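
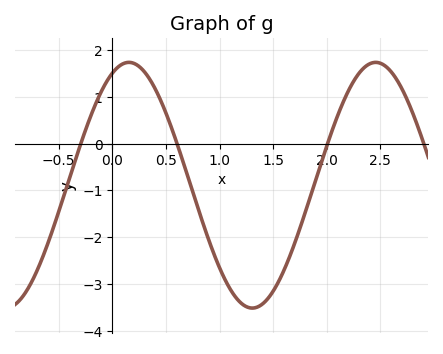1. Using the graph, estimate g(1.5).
-3.16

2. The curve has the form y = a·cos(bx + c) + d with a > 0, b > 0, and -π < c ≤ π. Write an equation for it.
y = 2.63cos(2.73x - 0.422) - 0.89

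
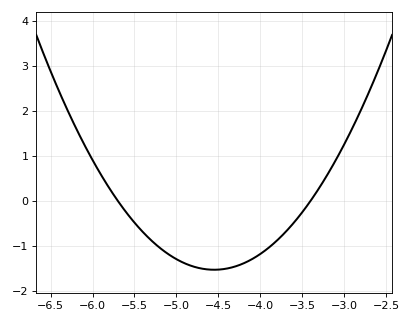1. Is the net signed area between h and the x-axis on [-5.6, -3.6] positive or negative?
negative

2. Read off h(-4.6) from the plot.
-1.53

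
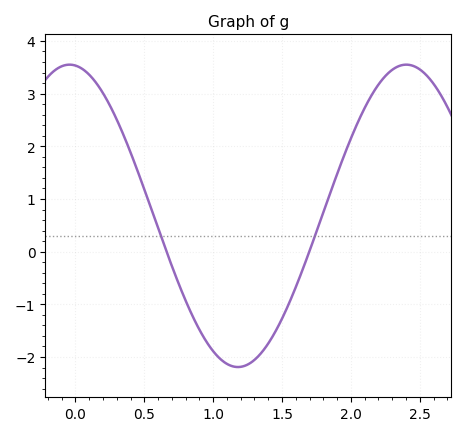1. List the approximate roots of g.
0.662, 1.7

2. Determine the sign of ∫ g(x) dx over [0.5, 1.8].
negative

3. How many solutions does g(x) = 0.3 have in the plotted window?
2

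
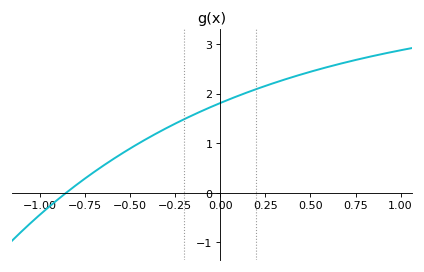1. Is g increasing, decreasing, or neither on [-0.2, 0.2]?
increasing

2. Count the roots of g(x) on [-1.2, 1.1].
1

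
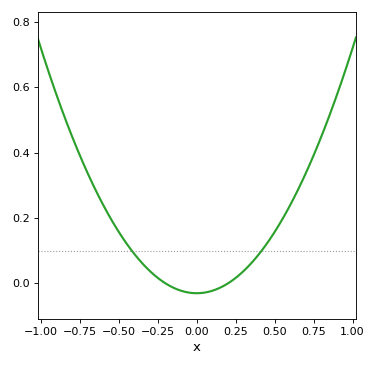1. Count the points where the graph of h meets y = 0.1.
2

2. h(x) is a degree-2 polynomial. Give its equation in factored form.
y = 0.75(x + 0.2)(x - 0.2)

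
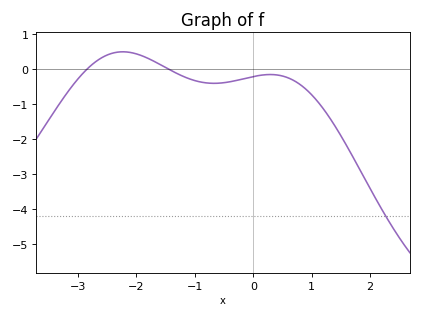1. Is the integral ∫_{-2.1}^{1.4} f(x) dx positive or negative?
negative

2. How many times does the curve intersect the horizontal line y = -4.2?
1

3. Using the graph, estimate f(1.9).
-3.11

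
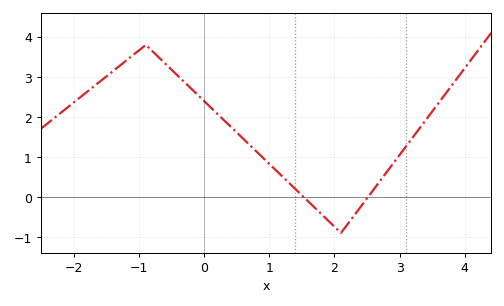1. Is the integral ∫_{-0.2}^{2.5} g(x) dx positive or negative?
positive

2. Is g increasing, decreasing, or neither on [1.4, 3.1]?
neither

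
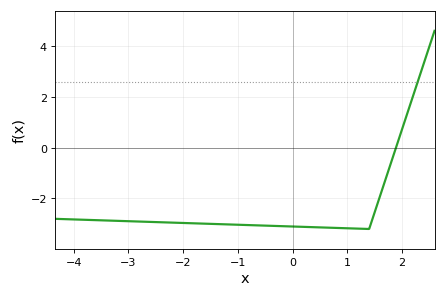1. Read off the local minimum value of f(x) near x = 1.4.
-3.2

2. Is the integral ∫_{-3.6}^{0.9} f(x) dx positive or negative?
negative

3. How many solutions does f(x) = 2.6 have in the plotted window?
1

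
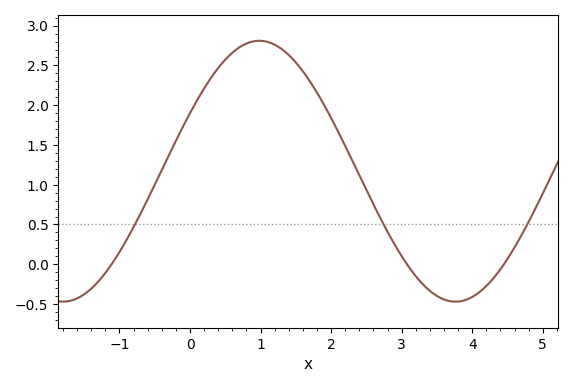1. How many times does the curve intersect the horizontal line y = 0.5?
3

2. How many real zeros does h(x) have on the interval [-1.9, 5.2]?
3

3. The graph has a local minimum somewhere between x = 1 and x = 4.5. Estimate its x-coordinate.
3.76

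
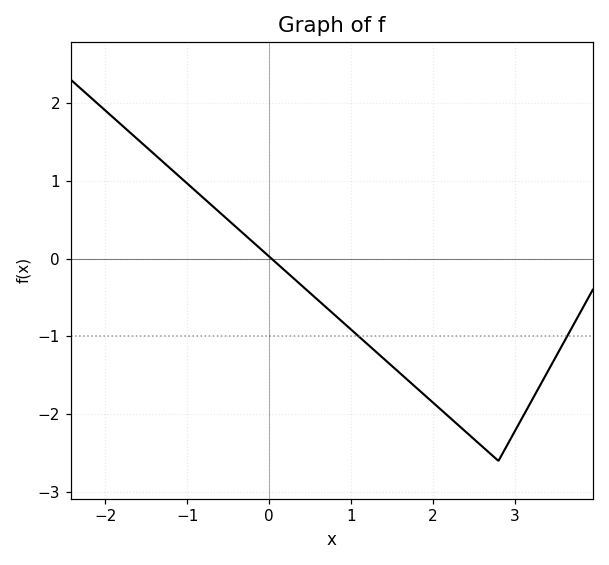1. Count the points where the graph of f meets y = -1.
2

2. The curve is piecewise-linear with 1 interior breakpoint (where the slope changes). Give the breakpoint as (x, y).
(2.8, -2.6)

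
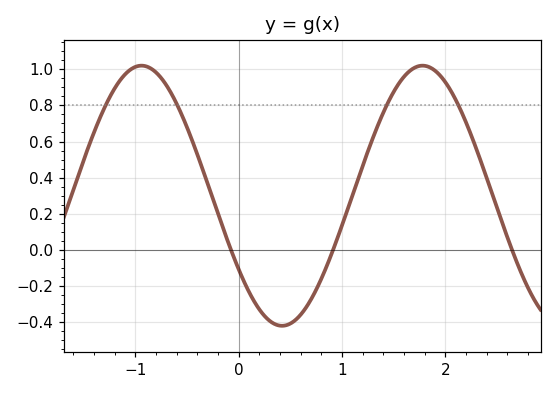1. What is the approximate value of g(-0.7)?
0.913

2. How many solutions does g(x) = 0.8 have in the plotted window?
4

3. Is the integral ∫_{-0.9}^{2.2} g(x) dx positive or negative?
positive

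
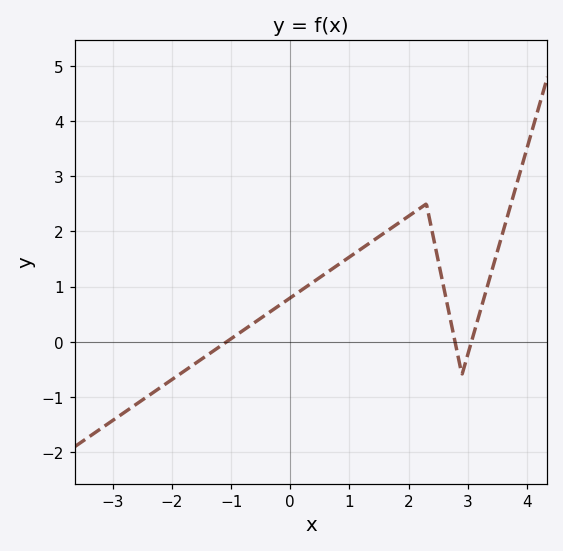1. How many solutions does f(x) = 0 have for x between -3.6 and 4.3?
3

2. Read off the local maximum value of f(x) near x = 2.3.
2.5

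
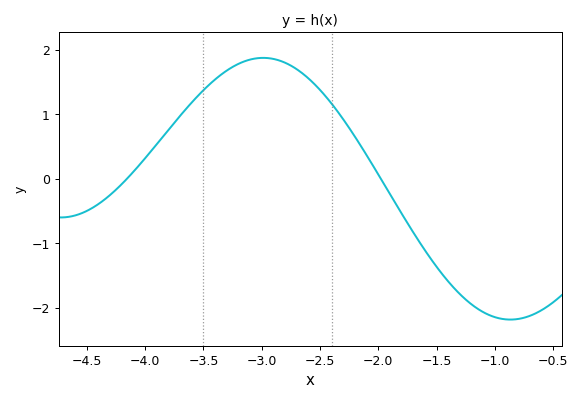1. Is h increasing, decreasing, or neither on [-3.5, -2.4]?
neither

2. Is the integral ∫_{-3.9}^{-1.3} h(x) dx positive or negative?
positive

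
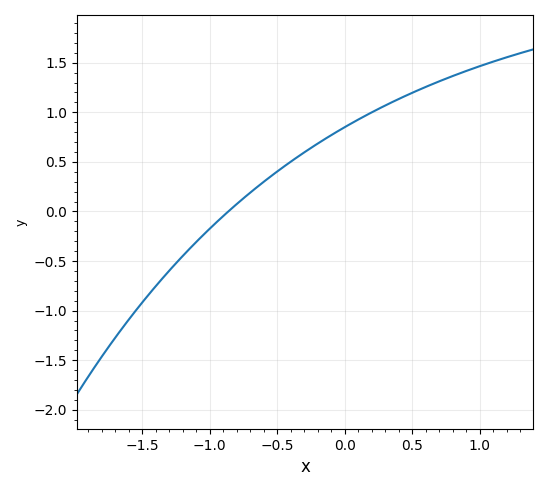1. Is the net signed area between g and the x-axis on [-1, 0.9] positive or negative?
positive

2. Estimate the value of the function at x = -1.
-0.175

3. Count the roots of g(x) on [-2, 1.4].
1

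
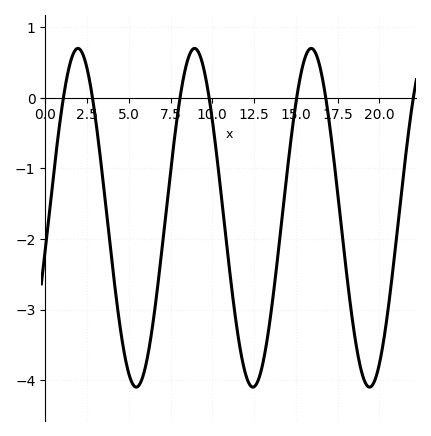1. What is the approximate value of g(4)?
-2.33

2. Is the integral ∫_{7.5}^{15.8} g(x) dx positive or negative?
negative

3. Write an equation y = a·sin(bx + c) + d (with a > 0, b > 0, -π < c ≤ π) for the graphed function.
y = 2.4sin(0.9x - 0.192) - 1.7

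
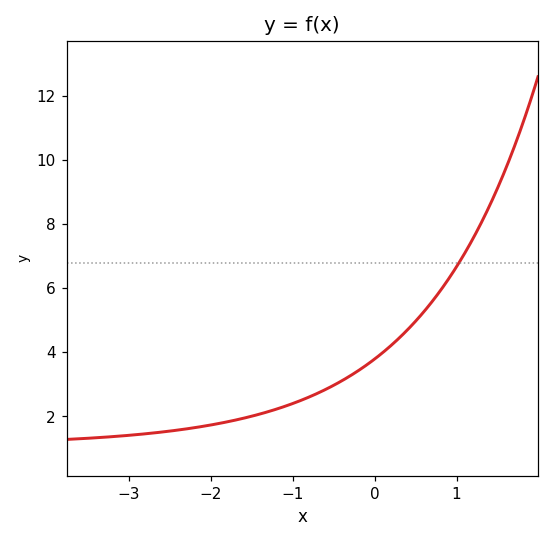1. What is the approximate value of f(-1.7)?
1.88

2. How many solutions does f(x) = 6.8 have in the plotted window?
1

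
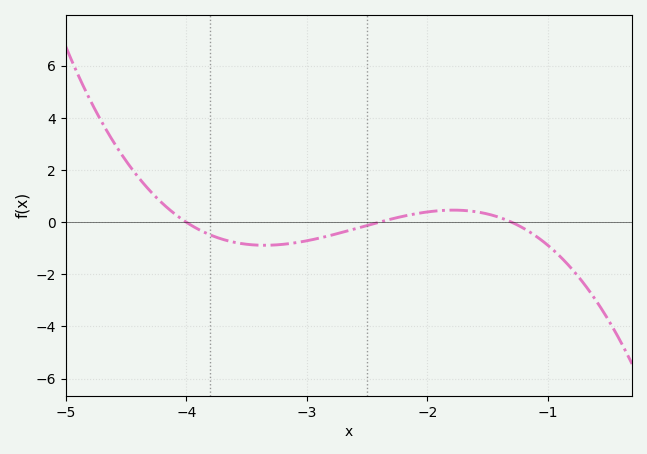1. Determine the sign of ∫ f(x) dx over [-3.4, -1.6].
negative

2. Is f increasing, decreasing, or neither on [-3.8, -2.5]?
neither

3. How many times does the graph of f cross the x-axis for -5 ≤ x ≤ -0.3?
3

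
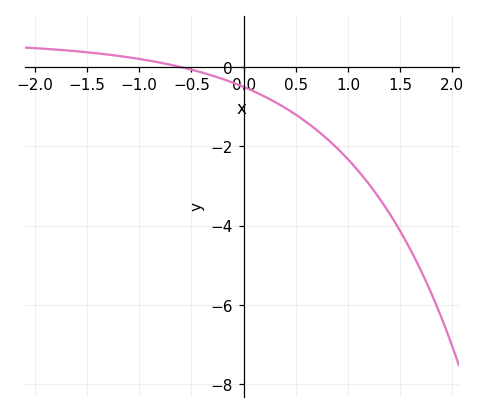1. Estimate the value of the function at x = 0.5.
-1.2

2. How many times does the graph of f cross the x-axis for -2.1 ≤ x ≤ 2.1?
1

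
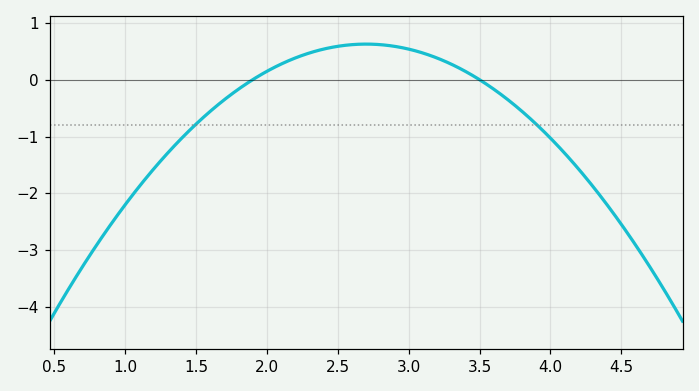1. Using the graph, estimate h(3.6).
-0.167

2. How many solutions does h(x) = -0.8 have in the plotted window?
2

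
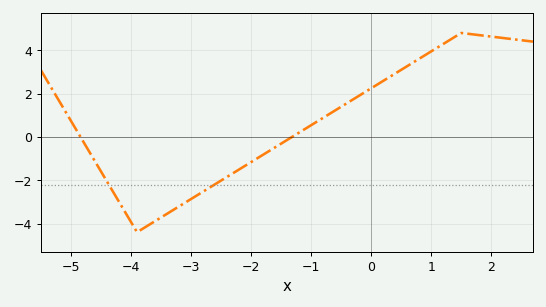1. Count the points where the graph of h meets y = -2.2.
2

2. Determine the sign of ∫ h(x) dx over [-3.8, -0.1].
negative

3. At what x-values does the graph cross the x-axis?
-4.84, -1.32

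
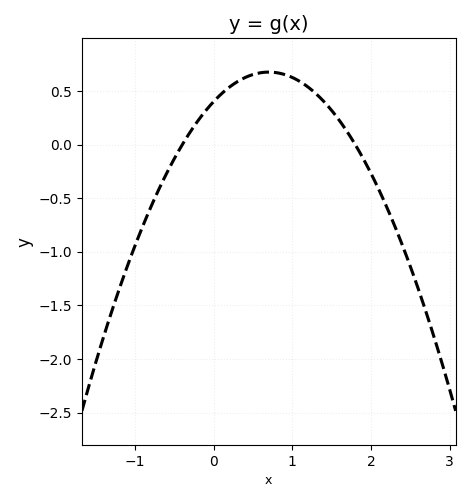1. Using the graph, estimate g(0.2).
0.538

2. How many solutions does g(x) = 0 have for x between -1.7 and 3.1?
2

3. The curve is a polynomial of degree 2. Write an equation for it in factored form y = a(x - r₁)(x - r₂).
y = -0.56(x + 0.4)(x - 1.8)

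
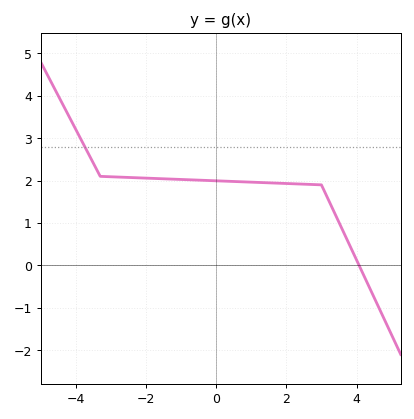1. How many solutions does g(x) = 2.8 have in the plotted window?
1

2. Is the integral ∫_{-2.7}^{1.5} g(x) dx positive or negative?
positive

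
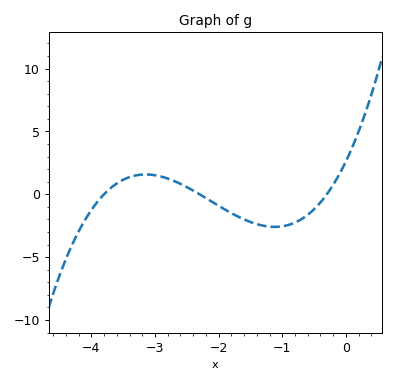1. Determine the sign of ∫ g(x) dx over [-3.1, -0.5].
negative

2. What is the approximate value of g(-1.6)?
-2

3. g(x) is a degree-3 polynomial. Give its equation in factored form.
y = 1(x + 3.8)(x + 2.3)(x + 0.3)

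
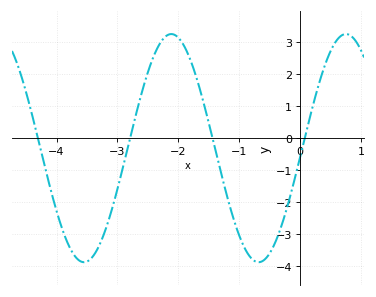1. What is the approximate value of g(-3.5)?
-3.86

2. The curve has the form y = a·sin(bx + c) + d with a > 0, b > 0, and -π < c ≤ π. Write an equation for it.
y = 3.57sin(2.19x - 0.08) - 0.31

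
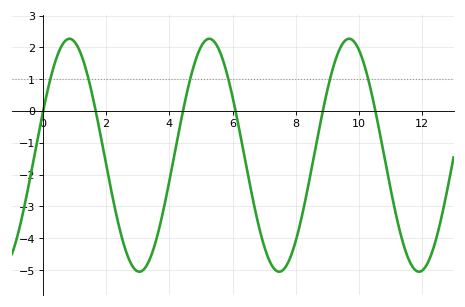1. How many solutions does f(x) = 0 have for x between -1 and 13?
6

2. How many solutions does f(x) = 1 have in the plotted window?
6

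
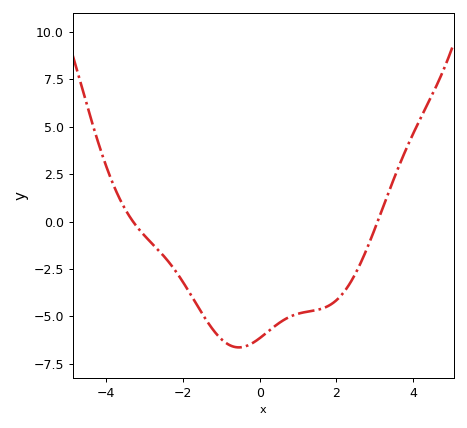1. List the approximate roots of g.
-3.3, 3.07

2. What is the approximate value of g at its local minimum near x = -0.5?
-6.64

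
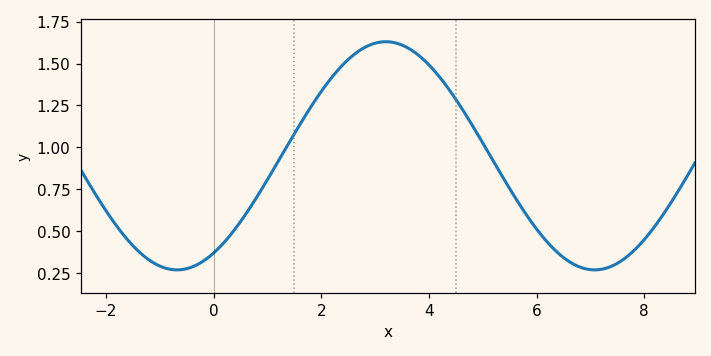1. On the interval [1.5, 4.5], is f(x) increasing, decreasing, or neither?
neither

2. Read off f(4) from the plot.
1.5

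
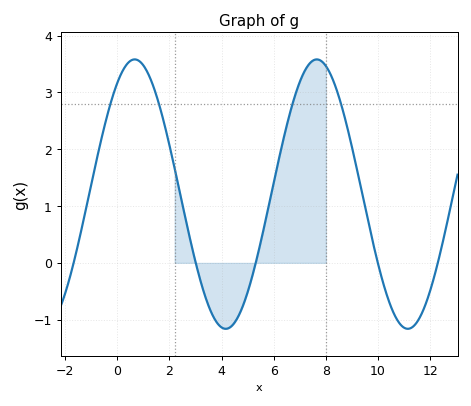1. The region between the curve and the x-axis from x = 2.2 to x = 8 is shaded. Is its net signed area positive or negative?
positive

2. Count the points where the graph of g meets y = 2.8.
4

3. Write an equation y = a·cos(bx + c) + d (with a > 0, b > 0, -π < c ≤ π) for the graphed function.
y = 2.37cos(0.9x - 0.6) + 1.21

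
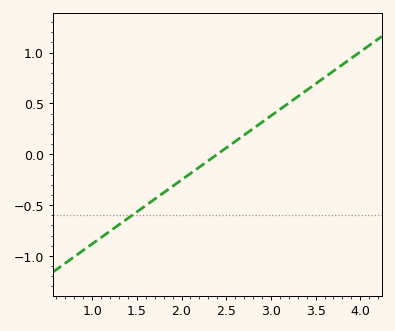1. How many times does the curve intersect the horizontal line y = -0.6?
1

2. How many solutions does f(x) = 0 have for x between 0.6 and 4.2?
1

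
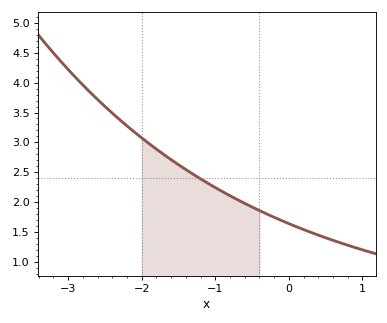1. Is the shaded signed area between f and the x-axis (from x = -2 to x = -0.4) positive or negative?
positive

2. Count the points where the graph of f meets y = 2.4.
1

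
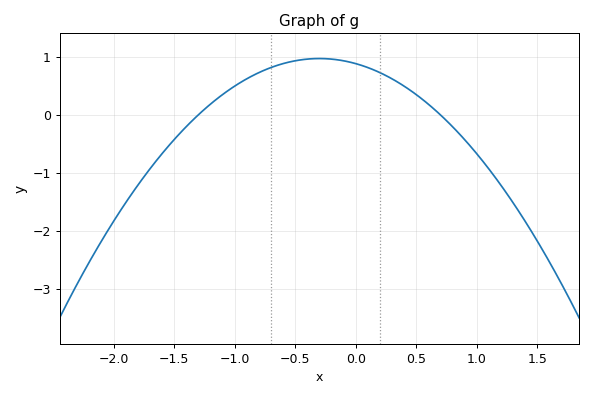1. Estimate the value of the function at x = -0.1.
0.9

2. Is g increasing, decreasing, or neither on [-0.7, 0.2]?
neither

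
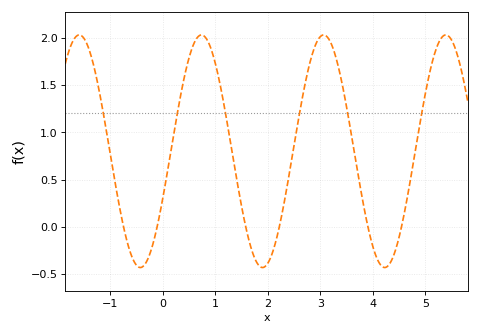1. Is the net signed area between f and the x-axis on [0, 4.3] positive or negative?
positive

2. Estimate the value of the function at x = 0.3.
1.28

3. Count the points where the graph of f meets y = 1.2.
6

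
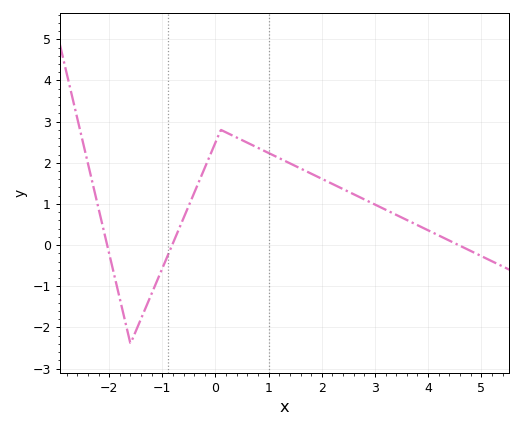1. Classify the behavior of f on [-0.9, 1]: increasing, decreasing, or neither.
neither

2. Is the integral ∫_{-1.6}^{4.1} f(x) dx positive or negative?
positive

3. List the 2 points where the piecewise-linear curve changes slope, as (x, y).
(-1.6, -2.4); (0.1, 2.8)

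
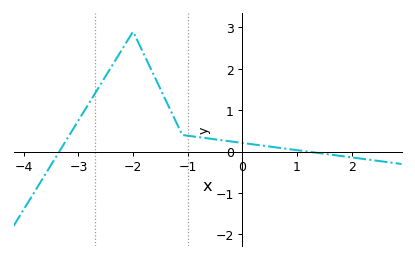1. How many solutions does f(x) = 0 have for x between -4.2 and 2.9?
2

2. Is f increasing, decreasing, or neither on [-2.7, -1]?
neither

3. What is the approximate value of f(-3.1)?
0.537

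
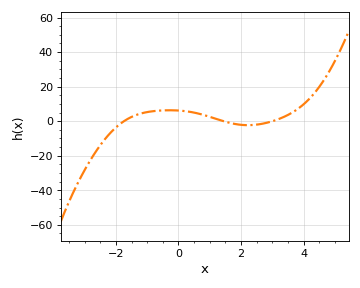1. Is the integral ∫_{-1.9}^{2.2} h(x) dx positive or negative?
positive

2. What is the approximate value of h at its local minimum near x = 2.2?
-2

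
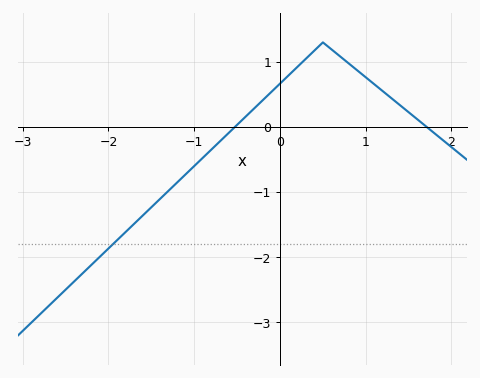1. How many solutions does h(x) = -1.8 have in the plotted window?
1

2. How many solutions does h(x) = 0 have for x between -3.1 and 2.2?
2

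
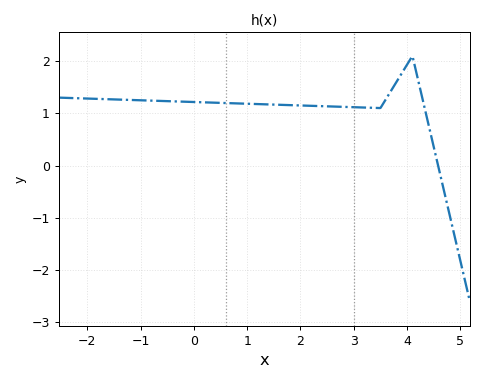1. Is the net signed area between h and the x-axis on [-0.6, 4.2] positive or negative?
positive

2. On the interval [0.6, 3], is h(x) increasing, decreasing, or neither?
decreasing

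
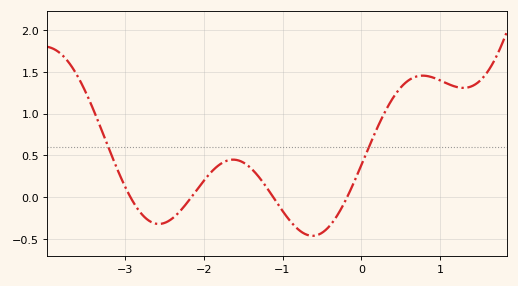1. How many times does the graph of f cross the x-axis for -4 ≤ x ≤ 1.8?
4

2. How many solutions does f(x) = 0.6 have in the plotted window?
2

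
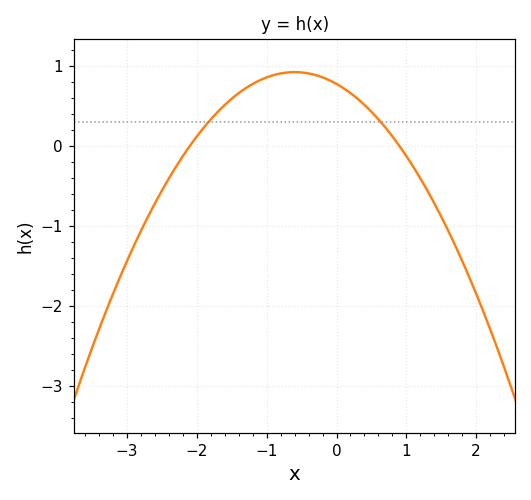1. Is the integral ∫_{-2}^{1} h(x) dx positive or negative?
positive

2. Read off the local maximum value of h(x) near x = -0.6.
0.923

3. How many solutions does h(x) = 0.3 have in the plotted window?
2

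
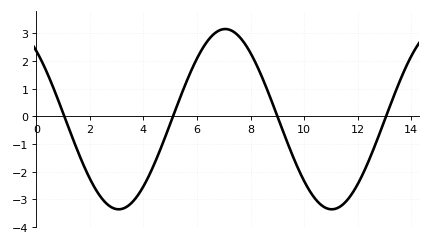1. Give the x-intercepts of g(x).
1.05, 5.1, 9, 13.1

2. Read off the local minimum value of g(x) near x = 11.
-3.36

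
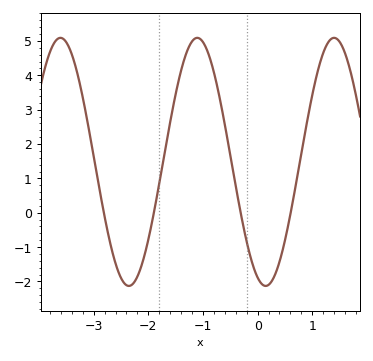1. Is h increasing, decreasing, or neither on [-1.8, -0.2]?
neither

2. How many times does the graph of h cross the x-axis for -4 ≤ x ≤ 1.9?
4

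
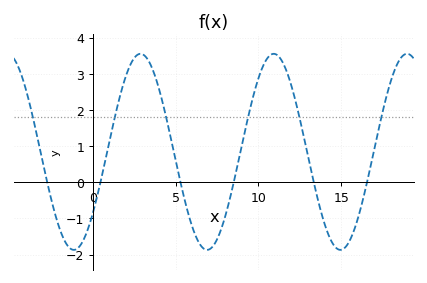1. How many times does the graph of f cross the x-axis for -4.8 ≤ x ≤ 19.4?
6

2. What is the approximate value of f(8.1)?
-0.8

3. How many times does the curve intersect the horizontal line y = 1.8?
6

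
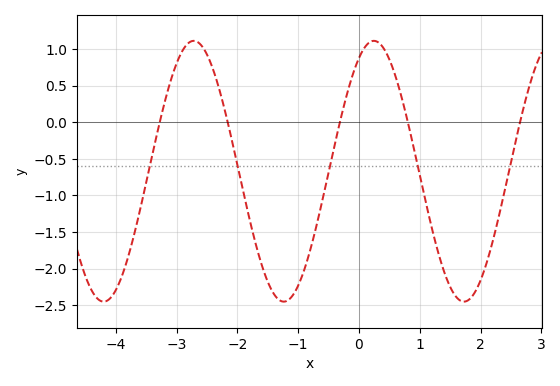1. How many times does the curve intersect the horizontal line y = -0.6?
5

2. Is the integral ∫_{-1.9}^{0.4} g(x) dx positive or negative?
negative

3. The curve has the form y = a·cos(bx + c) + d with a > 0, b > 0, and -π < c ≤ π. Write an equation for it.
y = 1.78cos(2.1x - 0.52) - 0.67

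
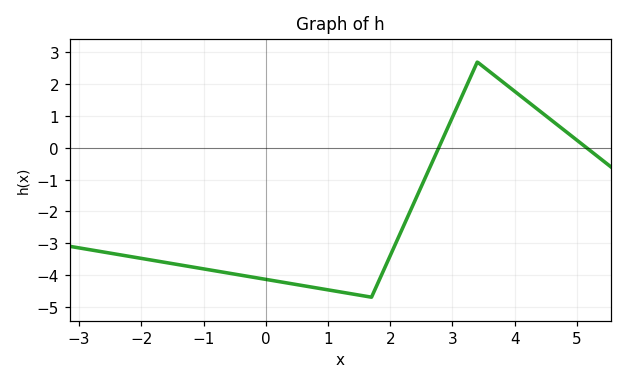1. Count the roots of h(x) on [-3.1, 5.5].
2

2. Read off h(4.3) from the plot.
1.3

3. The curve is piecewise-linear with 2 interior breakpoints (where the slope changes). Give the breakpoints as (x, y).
(1.7, -4.7); (3.4, 2.7)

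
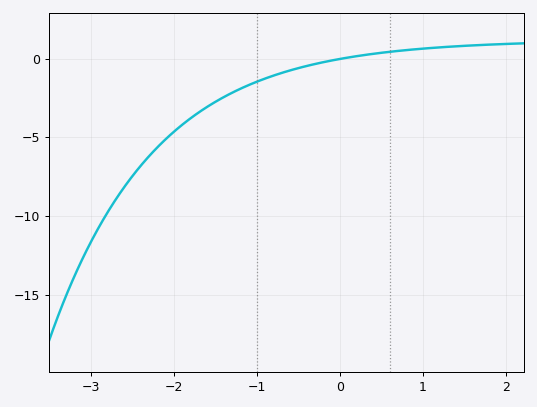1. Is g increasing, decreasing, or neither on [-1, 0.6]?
increasing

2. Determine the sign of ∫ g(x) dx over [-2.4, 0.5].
negative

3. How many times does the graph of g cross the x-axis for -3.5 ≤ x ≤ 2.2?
1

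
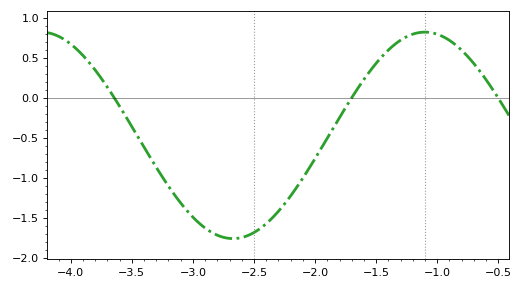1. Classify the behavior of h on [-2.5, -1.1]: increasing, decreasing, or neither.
increasing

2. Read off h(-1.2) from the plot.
0.795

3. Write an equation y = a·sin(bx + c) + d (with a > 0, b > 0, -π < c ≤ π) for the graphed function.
y = 1.29sin(2x - 2.51) - 0.47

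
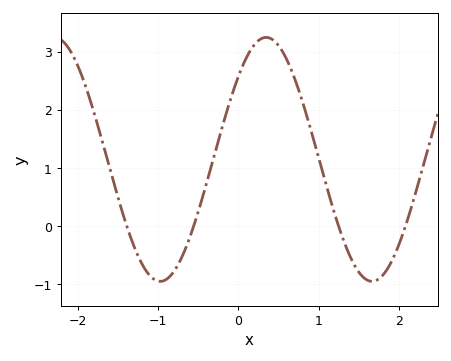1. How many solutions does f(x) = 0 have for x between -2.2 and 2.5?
4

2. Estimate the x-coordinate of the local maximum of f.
0.3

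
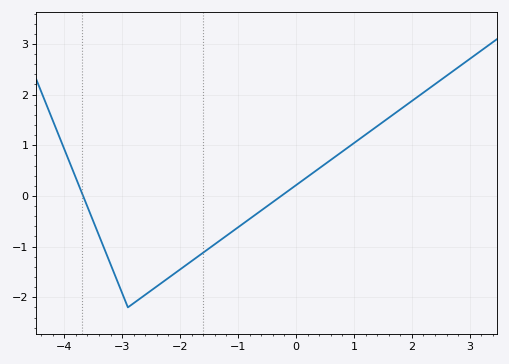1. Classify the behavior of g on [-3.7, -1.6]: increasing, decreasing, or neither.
neither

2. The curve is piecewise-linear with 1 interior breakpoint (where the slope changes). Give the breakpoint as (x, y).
(-2.9, -2.2)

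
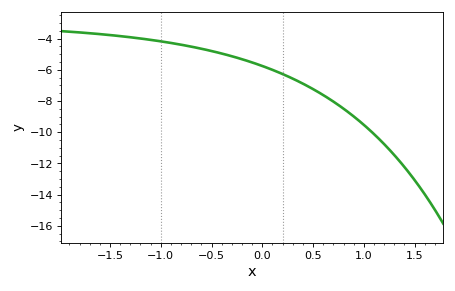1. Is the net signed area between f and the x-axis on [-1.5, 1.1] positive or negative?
negative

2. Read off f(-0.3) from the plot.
-5.13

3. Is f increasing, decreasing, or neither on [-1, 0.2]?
decreasing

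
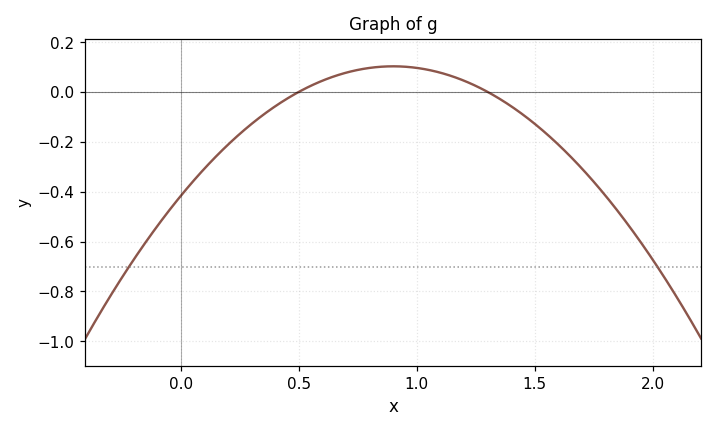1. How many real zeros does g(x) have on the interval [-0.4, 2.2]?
2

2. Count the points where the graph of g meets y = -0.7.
2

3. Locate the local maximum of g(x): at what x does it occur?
0.9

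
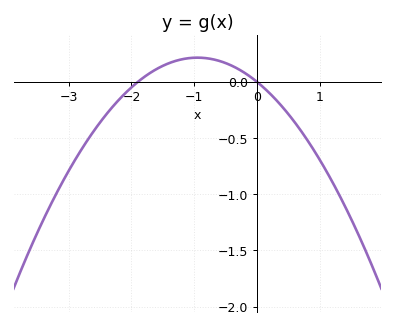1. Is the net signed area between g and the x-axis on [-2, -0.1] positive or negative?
positive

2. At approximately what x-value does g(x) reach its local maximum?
-1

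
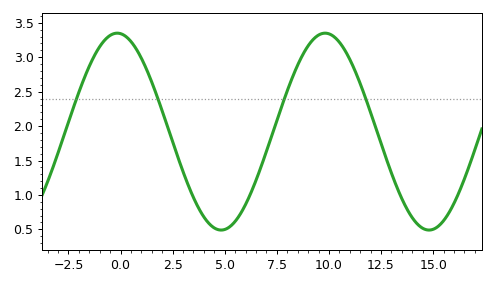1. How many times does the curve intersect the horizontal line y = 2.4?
4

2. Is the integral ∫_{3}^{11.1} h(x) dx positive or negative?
positive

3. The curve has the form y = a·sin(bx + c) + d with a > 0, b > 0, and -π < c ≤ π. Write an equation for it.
y = 1.43sin(0.63x + 1.67) + 1.92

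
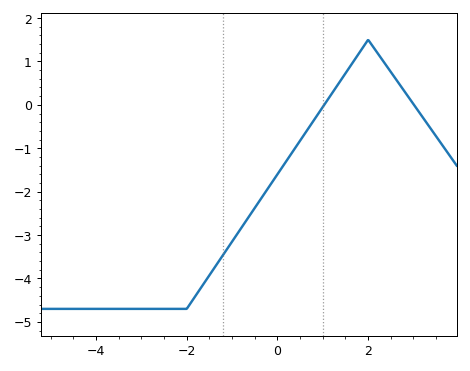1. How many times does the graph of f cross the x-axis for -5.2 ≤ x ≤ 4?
2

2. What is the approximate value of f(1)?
-0.05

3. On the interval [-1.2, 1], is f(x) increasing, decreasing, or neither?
increasing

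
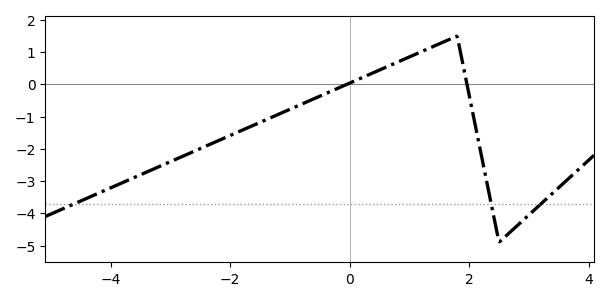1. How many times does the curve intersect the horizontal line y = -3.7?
3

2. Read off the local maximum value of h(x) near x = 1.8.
1.5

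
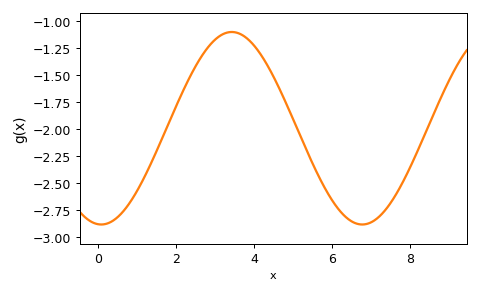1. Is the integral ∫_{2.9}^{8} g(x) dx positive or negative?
negative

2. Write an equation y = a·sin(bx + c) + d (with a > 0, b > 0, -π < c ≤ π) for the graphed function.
y = 0.89sin(0.94x - 1.6) - 1.99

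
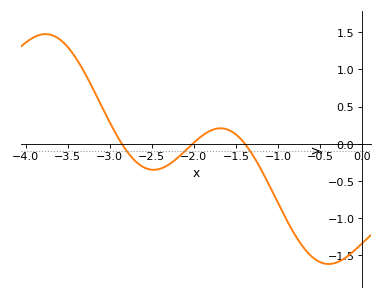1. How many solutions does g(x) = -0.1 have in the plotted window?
3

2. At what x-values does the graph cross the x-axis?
-2.9, -2, -1.4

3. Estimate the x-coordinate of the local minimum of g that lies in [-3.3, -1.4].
-2.5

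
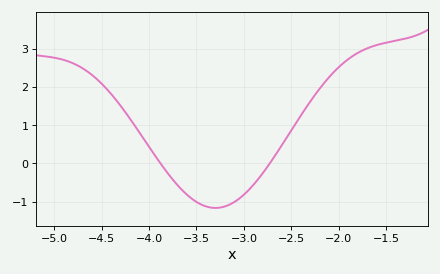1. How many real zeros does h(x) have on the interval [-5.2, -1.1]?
2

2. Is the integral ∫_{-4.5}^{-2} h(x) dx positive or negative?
positive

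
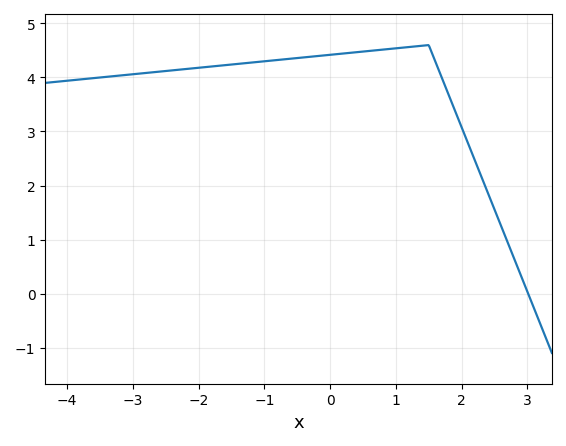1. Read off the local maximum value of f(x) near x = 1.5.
4.6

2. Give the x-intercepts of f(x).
3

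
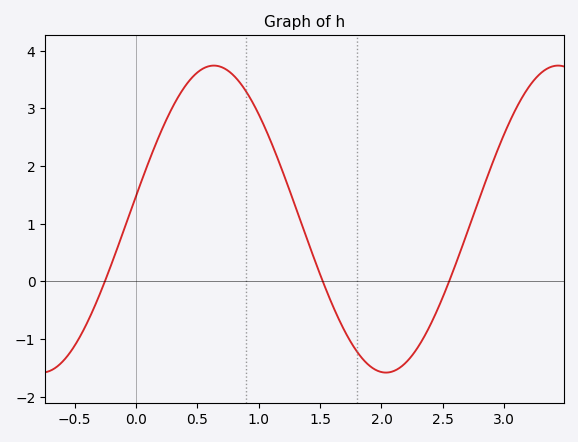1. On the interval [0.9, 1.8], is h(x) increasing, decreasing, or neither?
decreasing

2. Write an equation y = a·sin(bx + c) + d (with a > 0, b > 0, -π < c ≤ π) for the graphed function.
y = 2.66sin(2.2x + 0.15) + 1.08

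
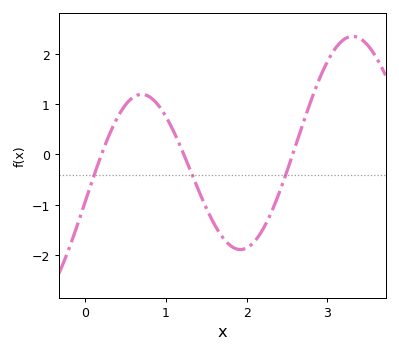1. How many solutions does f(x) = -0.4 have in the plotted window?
3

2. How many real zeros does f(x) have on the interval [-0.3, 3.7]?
3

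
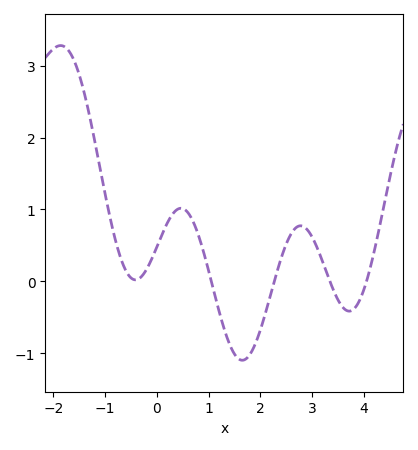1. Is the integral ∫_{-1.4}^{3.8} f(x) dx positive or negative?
positive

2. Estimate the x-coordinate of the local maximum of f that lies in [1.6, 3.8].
2.8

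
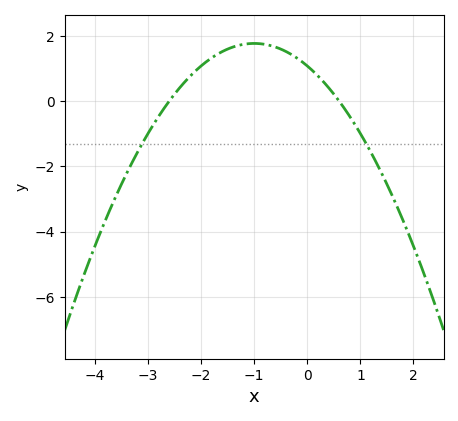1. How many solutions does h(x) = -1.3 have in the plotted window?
2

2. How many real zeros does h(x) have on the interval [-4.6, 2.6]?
2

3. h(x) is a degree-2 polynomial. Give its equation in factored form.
y = -0.69(x + 2.6)(x - 0.6)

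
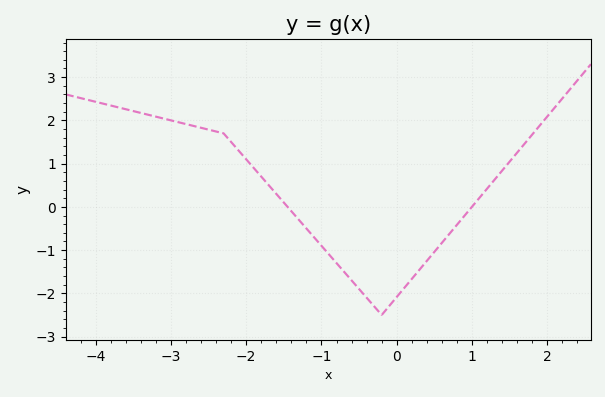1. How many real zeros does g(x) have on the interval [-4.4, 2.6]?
2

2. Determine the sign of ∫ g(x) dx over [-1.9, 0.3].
negative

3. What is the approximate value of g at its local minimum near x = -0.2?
-2.5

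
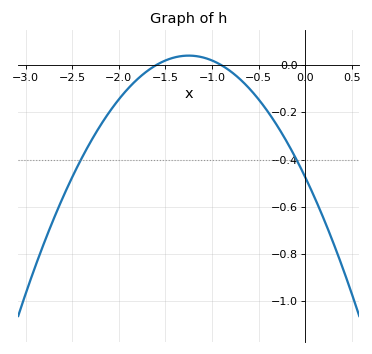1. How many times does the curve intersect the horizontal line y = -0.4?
2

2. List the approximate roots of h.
-1.6, -0.9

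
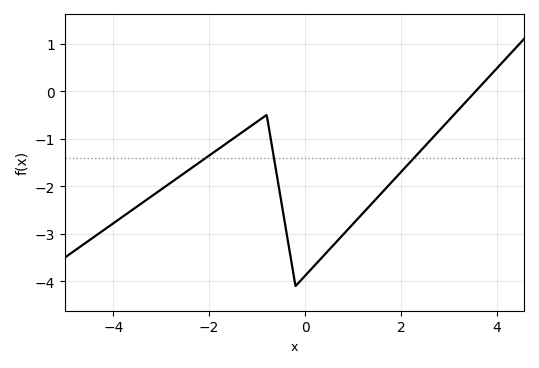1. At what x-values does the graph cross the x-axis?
3.56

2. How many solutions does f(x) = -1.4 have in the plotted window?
3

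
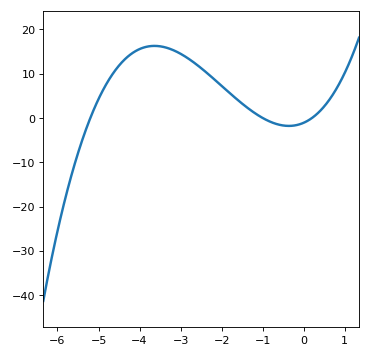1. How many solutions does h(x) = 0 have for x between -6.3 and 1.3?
3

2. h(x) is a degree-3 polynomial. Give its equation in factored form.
y = 1.03(x + 5.2)(x + 1)(x - 0.2)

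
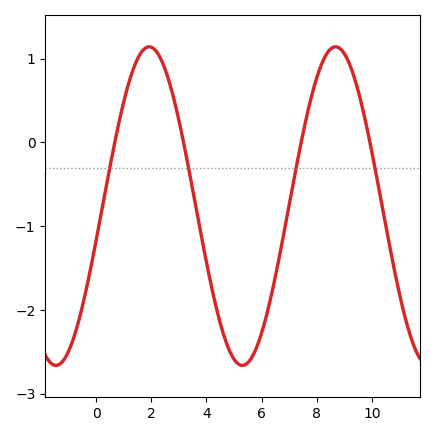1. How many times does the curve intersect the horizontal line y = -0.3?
4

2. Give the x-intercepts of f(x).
0.679, 3.17, 7.44, 9.93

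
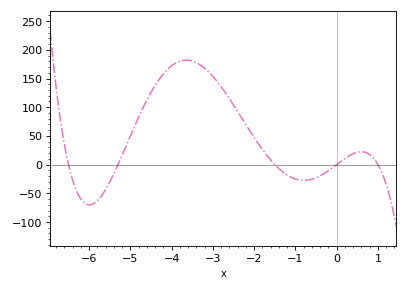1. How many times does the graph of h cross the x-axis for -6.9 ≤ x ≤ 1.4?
5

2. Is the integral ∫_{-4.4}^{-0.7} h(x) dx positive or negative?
positive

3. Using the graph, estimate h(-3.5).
180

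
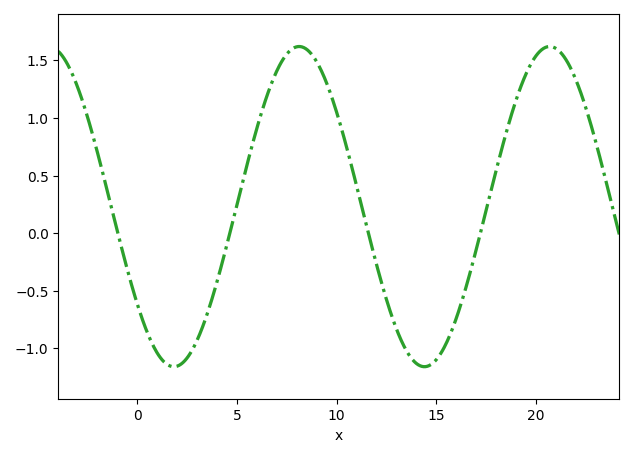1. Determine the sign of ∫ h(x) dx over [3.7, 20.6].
positive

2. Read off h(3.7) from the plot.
-0.6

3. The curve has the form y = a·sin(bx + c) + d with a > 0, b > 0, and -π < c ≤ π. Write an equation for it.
y = 1.39sin(0.5x - 2.5) + 0.23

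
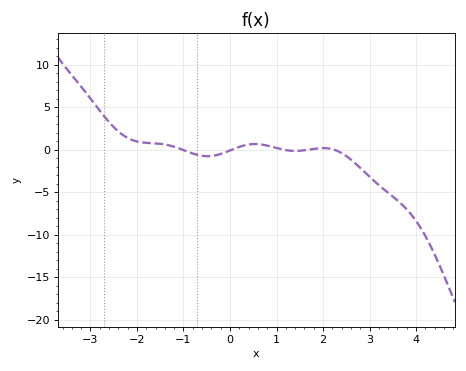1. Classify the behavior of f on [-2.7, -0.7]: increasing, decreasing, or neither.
decreasing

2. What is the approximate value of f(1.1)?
0.05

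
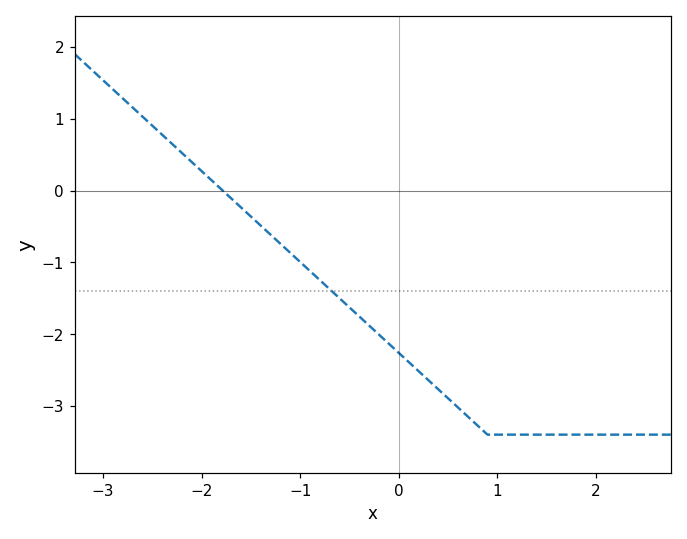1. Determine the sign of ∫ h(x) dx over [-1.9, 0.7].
negative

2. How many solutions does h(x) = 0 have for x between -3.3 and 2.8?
1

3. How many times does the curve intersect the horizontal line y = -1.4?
1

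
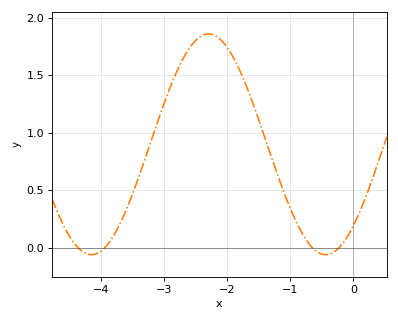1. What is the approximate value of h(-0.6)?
-0.024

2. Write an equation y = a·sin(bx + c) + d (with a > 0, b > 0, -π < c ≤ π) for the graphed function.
y = 0.96sin(1.69x - 0.83) + 0.9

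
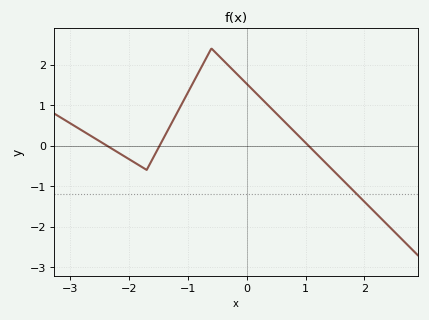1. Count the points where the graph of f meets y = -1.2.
1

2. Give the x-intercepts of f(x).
-2.4, -1.5, 1.1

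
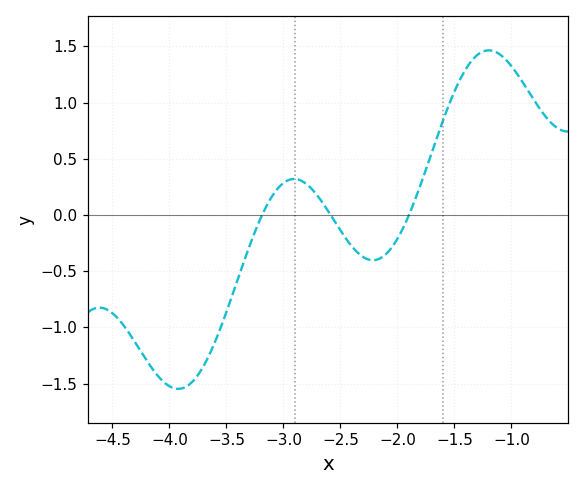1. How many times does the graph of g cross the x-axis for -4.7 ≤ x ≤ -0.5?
3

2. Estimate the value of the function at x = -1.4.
1.3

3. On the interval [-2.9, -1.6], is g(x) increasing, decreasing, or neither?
neither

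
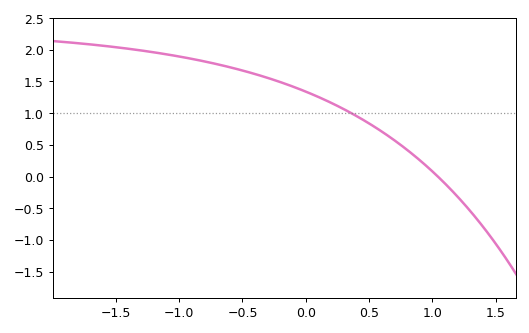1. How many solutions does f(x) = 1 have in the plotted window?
1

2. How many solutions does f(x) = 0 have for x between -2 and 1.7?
1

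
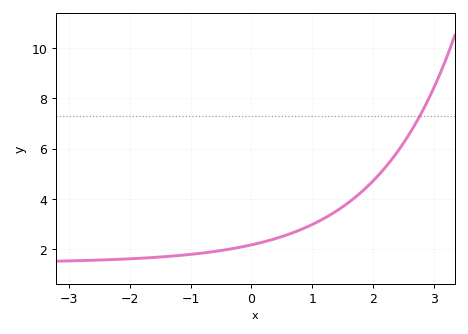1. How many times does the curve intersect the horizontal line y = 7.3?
1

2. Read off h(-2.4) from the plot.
1.6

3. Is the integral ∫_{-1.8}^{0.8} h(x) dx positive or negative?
positive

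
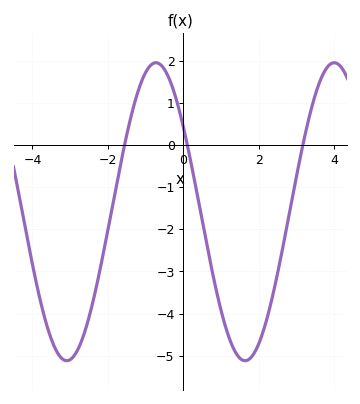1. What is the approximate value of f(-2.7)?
-4.7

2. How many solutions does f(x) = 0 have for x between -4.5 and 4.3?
3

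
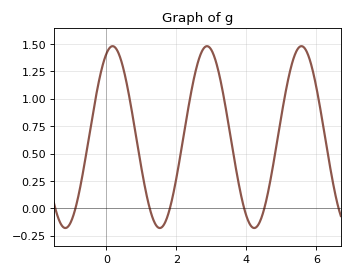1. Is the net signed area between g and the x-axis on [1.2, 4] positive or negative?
positive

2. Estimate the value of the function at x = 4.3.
-0.168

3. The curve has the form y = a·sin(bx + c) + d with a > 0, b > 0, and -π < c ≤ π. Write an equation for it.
y = 0.83sin(2.33x + 1.15) + 0.65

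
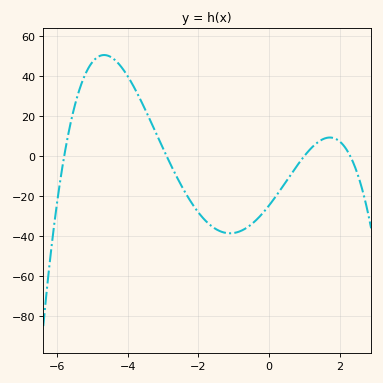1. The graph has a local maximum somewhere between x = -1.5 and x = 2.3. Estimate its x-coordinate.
1.8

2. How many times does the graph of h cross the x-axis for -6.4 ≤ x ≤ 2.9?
4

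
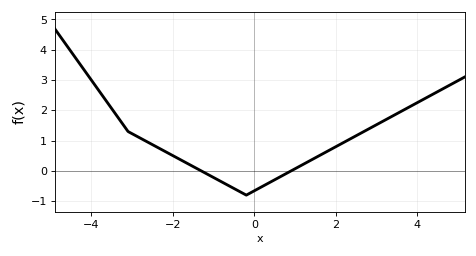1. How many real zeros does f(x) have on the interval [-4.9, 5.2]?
2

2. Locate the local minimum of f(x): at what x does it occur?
-0.2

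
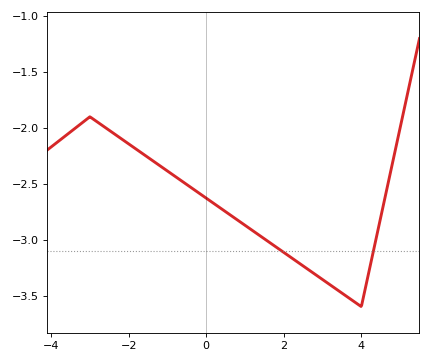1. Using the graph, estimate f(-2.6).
-2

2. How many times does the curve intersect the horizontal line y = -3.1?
2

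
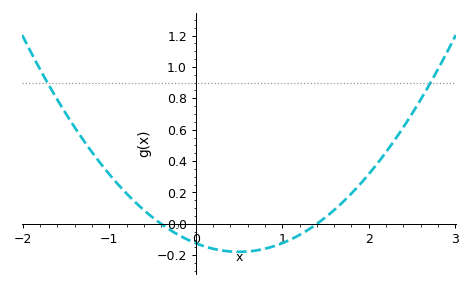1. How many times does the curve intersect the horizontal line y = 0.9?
2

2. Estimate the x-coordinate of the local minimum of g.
0.5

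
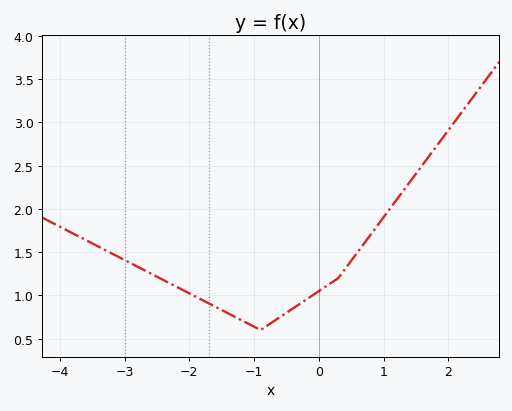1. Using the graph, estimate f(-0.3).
0.9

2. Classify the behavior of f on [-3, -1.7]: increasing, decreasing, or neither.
decreasing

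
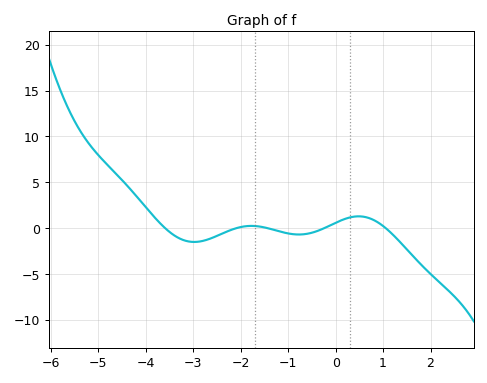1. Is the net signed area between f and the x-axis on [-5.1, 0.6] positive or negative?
positive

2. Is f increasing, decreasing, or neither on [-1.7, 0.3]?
neither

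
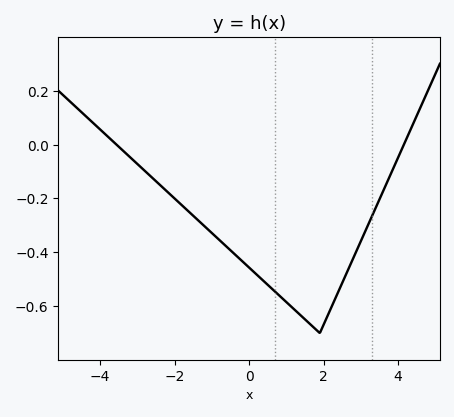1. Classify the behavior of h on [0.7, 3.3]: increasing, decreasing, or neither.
neither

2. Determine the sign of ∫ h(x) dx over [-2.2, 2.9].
negative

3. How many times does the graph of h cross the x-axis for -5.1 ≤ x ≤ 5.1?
2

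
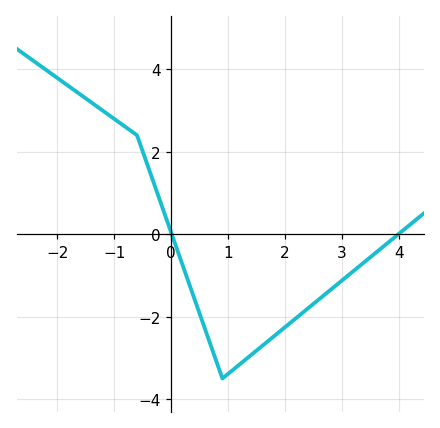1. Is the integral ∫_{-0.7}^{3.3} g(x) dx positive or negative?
negative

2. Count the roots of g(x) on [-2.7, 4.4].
2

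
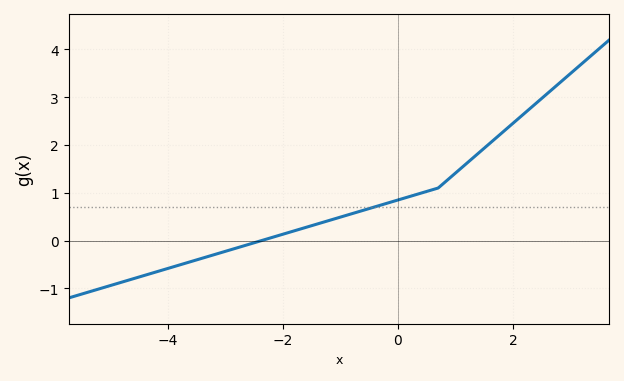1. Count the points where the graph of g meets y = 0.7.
1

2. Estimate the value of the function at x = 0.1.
0.885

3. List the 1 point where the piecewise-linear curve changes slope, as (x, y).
(0.7, 1.1)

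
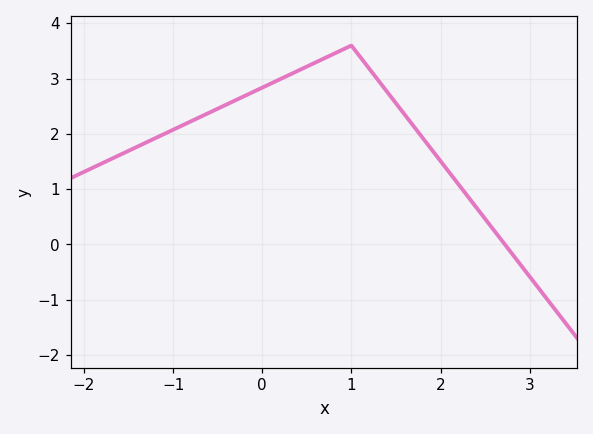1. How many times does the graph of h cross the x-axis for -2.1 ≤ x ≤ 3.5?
1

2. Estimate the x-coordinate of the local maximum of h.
1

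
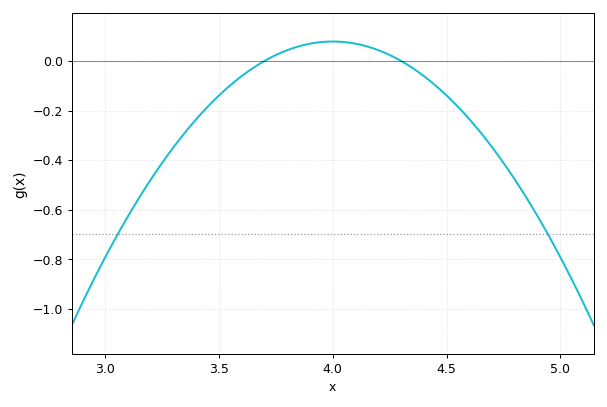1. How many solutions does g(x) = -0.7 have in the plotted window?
2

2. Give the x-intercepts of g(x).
3.7, 4.3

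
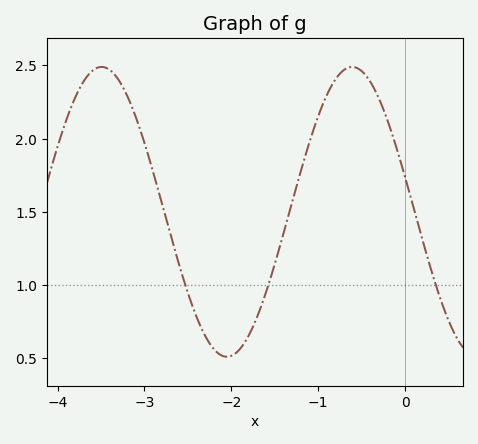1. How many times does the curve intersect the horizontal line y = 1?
3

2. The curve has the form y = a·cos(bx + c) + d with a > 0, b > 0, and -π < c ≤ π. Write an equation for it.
y = 0.99cos(2.2x + 1.3) + 1.5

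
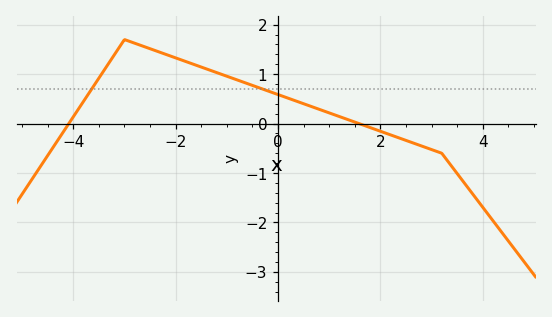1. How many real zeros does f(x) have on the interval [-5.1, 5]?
2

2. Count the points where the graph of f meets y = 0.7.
2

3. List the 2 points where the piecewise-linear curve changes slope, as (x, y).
(-3, 1.7); (3.2, -0.6)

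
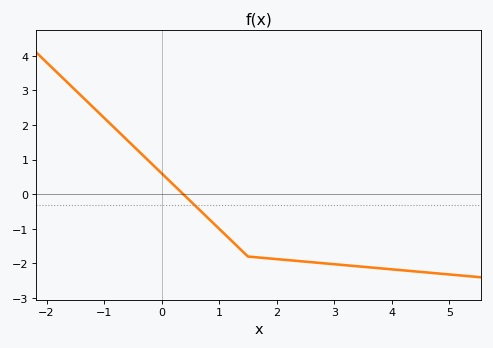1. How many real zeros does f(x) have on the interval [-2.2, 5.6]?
1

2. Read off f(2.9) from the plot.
-2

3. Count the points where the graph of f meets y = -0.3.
1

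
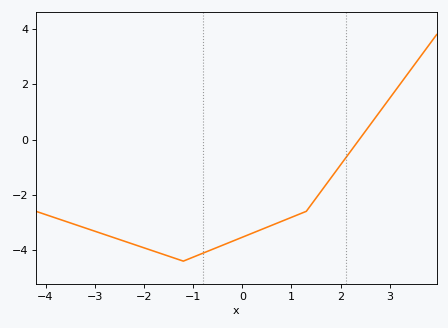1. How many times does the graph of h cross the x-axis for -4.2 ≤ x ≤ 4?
1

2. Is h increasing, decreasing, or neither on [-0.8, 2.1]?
increasing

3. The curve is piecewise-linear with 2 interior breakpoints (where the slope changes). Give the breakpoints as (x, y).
(-1.2, -4.4); (1.3, -2.6)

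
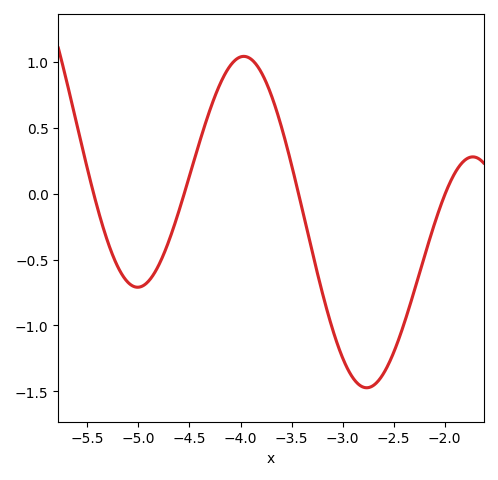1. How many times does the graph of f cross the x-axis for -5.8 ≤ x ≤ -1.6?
4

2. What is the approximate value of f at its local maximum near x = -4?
1.04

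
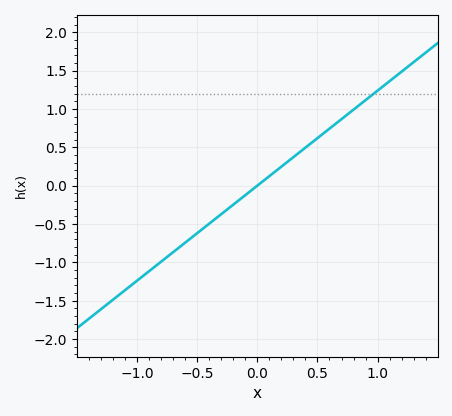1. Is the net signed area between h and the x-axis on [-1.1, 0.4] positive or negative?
negative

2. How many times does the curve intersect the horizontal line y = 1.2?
1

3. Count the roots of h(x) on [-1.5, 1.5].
1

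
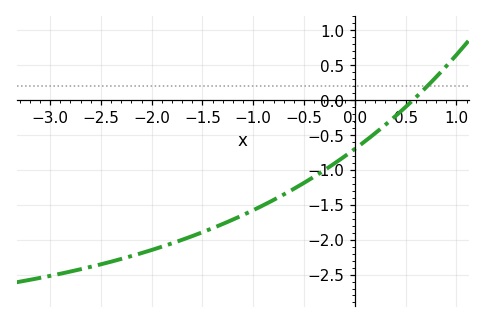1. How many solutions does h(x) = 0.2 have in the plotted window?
1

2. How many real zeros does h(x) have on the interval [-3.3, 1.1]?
1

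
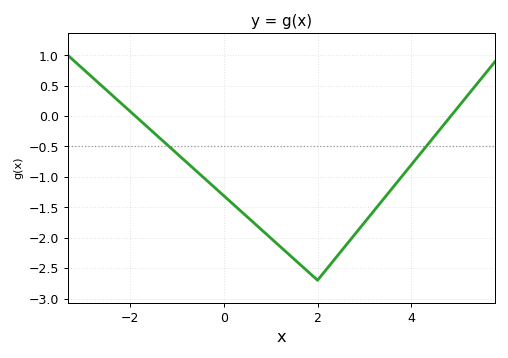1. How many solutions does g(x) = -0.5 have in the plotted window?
2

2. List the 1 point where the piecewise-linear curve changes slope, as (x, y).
(2, -2.7)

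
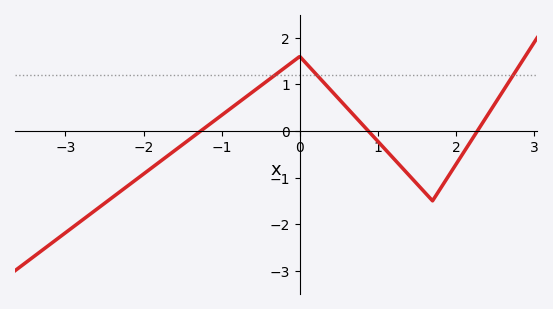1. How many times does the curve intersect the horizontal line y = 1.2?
3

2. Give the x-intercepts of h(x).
-1.3, 0.9, 2.3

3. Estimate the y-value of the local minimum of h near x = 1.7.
-1.5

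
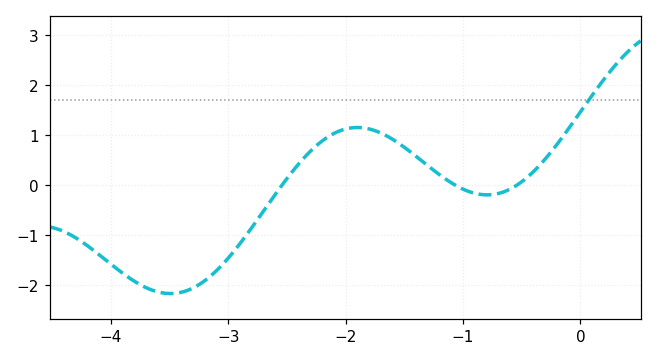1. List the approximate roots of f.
-2.54, -1.07, -0.54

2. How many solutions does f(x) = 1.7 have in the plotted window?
1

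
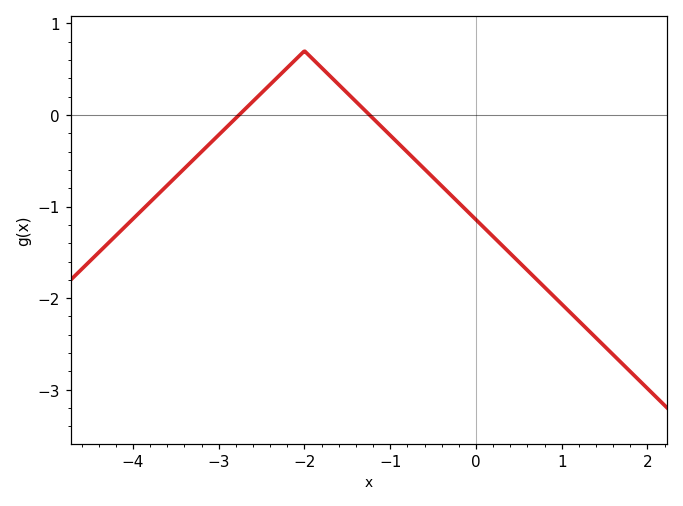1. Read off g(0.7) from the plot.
-1.79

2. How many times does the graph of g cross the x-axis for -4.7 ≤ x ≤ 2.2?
2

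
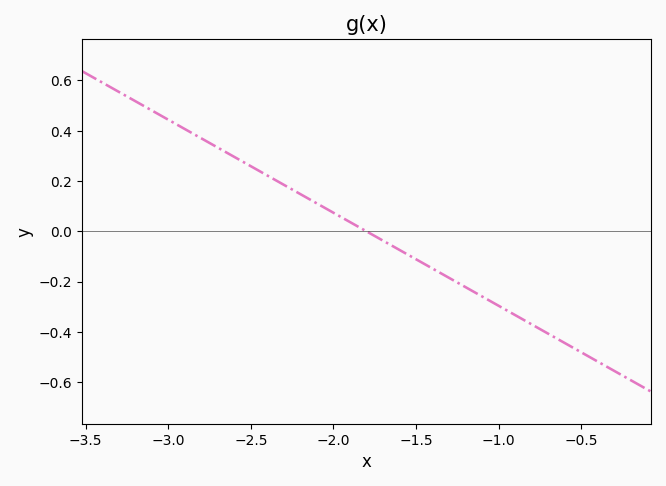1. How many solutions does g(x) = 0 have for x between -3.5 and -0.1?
1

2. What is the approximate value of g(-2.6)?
0.3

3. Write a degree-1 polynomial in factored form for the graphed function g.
y = -0.37(x + 1.8)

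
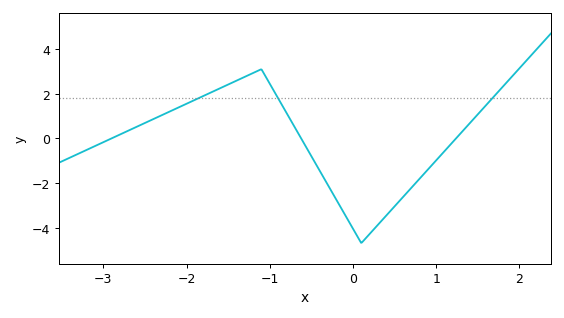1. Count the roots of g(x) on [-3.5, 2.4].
3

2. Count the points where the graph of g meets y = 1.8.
3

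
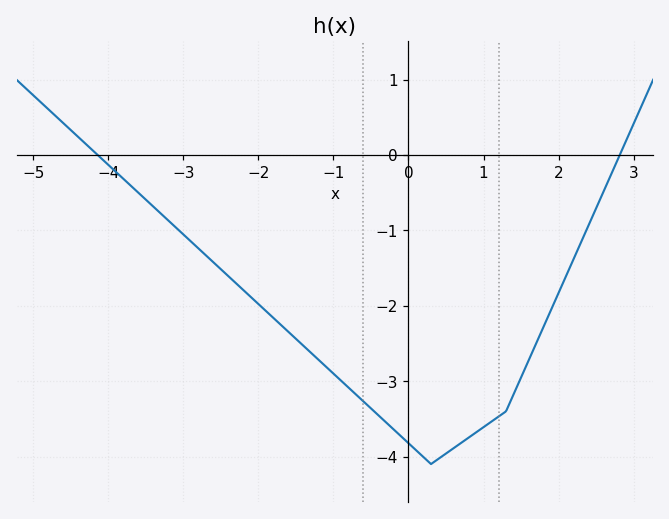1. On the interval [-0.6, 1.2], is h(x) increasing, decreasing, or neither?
neither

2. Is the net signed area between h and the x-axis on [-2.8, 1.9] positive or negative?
negative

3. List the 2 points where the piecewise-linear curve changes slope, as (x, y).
(0.3, -4.1); (1.3, -3.4)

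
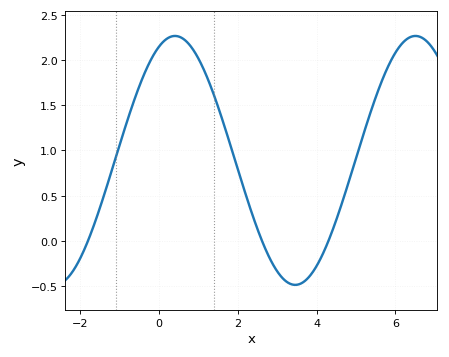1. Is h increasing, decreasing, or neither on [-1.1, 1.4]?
neither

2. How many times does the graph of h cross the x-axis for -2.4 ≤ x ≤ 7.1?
3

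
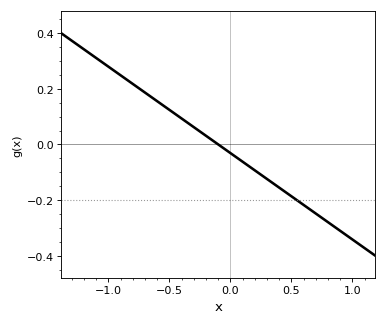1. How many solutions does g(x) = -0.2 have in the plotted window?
1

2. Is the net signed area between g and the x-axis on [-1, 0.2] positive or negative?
positive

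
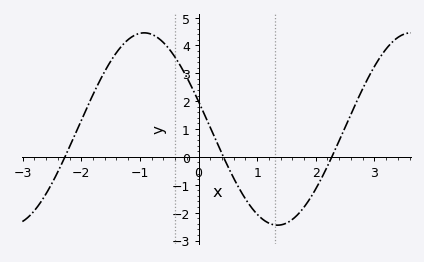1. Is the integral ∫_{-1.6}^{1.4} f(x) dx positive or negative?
positive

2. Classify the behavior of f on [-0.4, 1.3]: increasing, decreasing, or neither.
decreasing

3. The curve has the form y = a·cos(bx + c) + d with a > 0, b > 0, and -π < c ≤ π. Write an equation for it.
y = 3.45cos(1.38x + 1.28) + 1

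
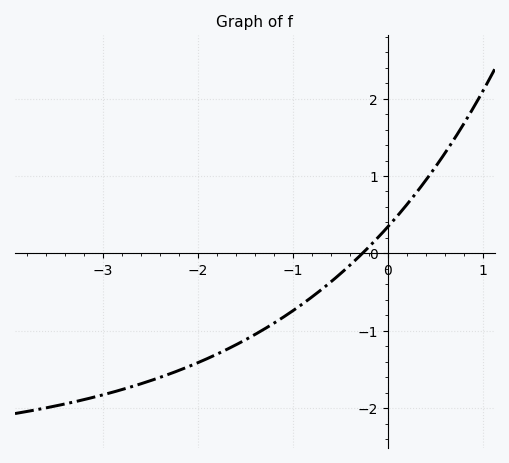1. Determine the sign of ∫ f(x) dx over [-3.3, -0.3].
negative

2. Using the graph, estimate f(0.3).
0.78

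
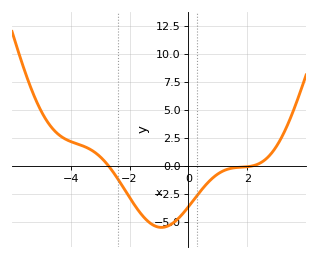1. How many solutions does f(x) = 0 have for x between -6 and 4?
2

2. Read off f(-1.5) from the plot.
-4.6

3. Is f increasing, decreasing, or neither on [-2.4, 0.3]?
neither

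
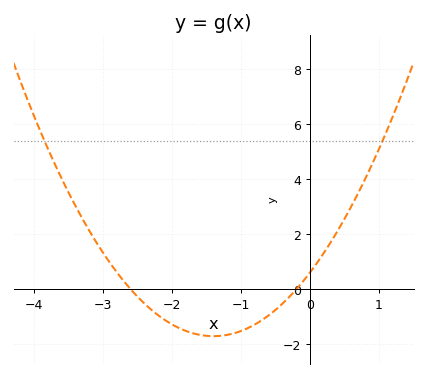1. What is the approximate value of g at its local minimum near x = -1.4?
-1.6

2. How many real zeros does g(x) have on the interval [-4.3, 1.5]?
2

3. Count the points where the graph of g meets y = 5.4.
2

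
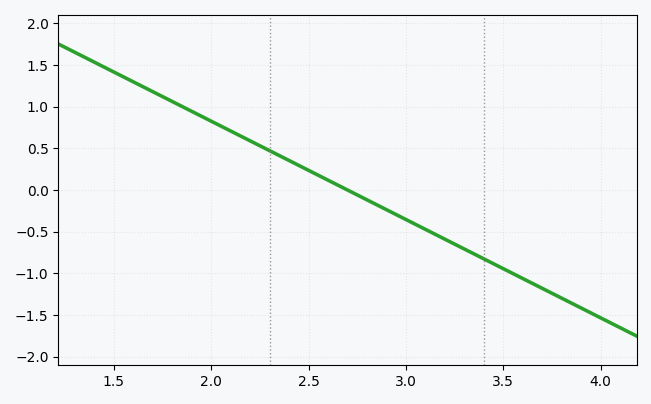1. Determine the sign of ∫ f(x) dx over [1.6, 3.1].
positive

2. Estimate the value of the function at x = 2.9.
-0.25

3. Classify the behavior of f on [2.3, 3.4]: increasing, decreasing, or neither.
decreasing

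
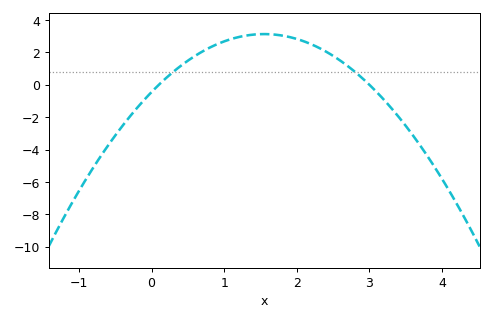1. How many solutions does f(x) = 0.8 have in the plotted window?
2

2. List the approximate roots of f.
0.1, 3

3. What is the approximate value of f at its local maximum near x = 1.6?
3.2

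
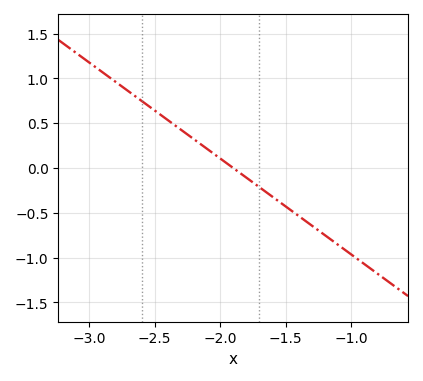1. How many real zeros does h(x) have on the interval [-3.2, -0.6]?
1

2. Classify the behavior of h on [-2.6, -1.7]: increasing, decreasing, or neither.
decreasing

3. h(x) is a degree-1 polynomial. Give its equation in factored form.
y = -1.07(x + 1.9)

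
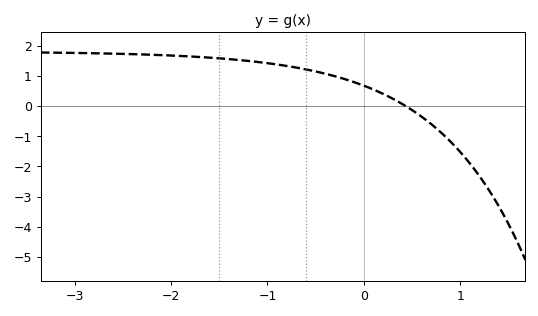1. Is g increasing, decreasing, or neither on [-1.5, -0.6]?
decreasing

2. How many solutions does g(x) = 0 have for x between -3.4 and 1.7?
1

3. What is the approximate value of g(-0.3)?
0.993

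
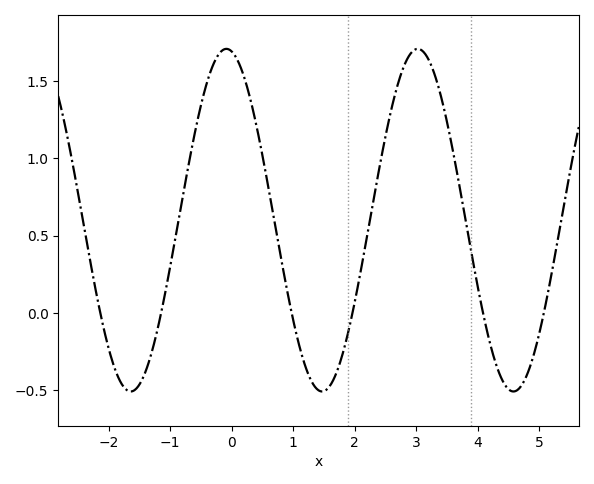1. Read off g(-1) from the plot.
0.3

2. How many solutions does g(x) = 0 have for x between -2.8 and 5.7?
6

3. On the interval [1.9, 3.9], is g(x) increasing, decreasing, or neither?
neither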